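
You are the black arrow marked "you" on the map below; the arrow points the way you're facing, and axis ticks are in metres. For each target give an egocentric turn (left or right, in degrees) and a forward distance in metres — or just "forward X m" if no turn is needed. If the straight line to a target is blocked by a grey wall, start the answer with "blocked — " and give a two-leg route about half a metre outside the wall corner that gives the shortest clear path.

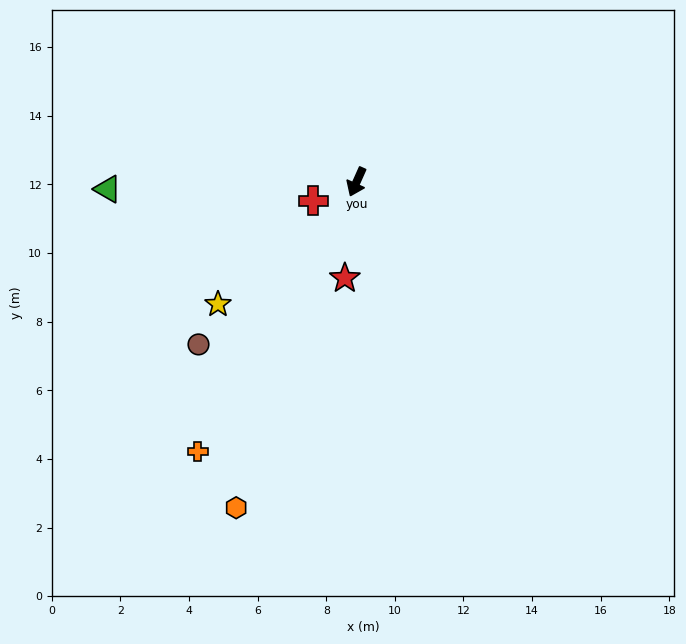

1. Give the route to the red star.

turn left 17°, forward 2.8 m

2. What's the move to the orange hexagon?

turn left 4°, forward 10.1 m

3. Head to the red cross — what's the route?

turn right 43°, forward 1.4 m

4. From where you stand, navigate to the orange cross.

turn right 6°, forward 9.1 m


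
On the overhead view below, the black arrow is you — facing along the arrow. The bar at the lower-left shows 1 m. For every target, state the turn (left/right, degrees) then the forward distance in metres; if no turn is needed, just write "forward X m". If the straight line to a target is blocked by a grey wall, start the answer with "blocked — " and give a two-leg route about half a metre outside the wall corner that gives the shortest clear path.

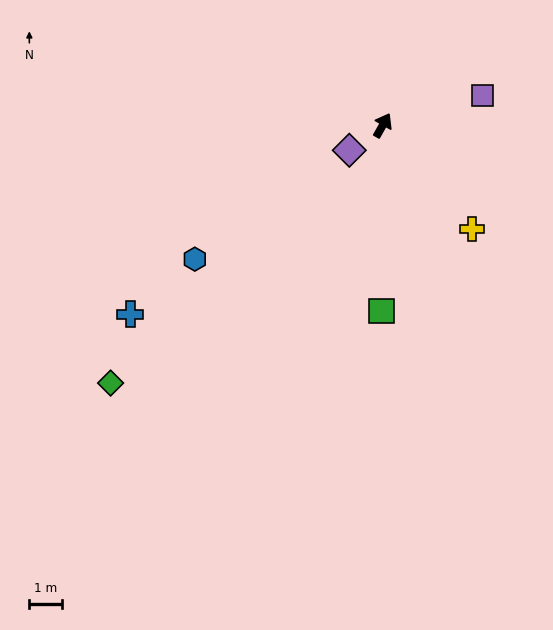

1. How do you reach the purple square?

turn right 44°, forward 3.2 m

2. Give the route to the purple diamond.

turn left 156°, forward 1.3 m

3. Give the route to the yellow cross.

turn right 110°, forward 4.2 m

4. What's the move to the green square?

turn right 151°, forward 5.6 m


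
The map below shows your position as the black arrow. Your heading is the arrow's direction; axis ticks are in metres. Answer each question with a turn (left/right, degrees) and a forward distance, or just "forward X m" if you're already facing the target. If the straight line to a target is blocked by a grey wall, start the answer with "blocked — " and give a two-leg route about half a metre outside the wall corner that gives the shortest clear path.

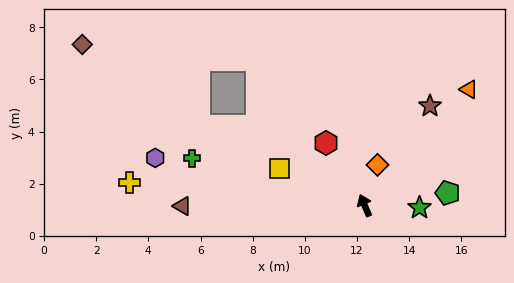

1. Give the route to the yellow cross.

turn left 62°, forward 9.0 m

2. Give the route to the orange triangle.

turn right 65°, forward 6.0 m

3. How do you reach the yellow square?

turn left 44°, forward 3.5 m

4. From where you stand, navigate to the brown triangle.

turn left 68°, forward 7.0 m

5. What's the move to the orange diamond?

turn right 40°, forward 1.6 m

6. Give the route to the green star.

turn right 115°, forward 2.1 m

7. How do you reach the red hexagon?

turn left 9°, forward 2.8 m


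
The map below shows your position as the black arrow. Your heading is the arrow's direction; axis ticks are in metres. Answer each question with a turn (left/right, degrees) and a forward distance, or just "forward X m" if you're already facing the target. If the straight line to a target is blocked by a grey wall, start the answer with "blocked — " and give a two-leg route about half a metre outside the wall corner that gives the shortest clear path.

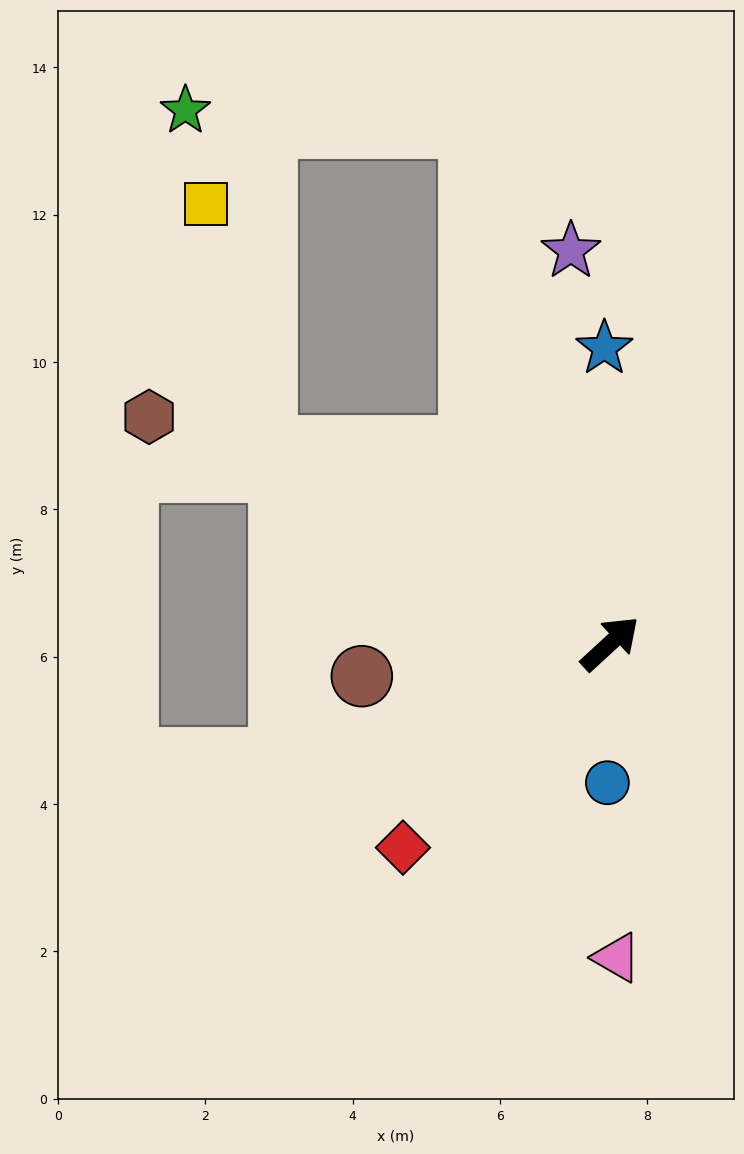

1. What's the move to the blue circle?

turn right 134°, forward 1.9 m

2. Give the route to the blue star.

turn left 49°, forward 4.0 m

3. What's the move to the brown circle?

turn left 145°, forward 3.4 m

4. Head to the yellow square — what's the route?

blocked — turn left 108°, forward 5.4 m, then turn right 47°, forward 3.4 m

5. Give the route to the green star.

blocked — turn left 63°, forward 7.3 m, then turn left 71°, forward 3.9 m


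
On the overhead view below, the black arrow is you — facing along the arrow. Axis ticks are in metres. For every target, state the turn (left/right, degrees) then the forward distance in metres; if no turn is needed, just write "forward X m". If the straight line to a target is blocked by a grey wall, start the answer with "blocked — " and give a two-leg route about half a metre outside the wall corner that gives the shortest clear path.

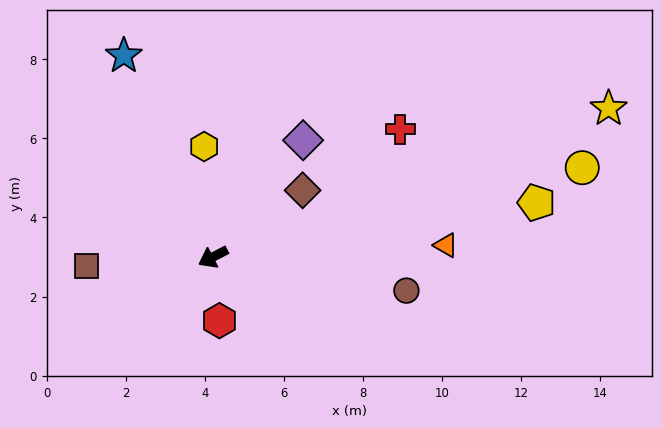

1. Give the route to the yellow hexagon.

turn right 113°, forward 2.8 m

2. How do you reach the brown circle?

turn left 143°, forward 5.0 m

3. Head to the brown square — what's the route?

turn right 23°, forward 3.2 m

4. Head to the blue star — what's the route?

turn right 94°, forward 5.6 m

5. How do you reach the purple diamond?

turn right 155°, forward 3.7 m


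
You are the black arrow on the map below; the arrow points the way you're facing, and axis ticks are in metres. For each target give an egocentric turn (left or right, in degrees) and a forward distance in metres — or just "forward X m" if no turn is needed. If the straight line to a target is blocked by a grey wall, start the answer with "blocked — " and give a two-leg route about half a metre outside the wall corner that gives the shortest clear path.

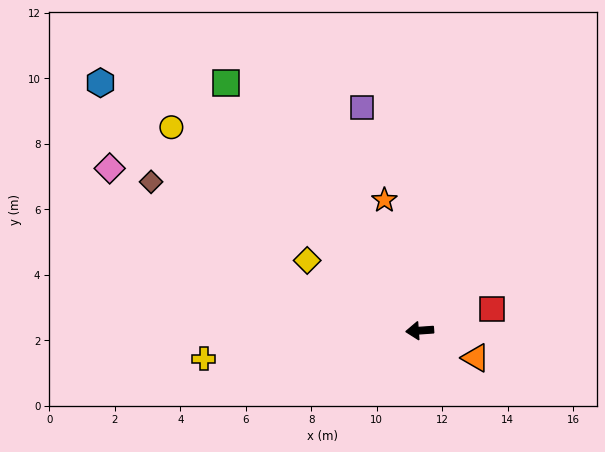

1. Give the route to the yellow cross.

turn left 3°, forward 6.7 m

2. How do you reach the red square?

turn right 167°, forward 2.3 m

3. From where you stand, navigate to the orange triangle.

turn left 150°, forward 1.9 m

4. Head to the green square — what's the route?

turn right 56°, forward 9.6 m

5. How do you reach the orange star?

turn right 79°, forward 4.1 m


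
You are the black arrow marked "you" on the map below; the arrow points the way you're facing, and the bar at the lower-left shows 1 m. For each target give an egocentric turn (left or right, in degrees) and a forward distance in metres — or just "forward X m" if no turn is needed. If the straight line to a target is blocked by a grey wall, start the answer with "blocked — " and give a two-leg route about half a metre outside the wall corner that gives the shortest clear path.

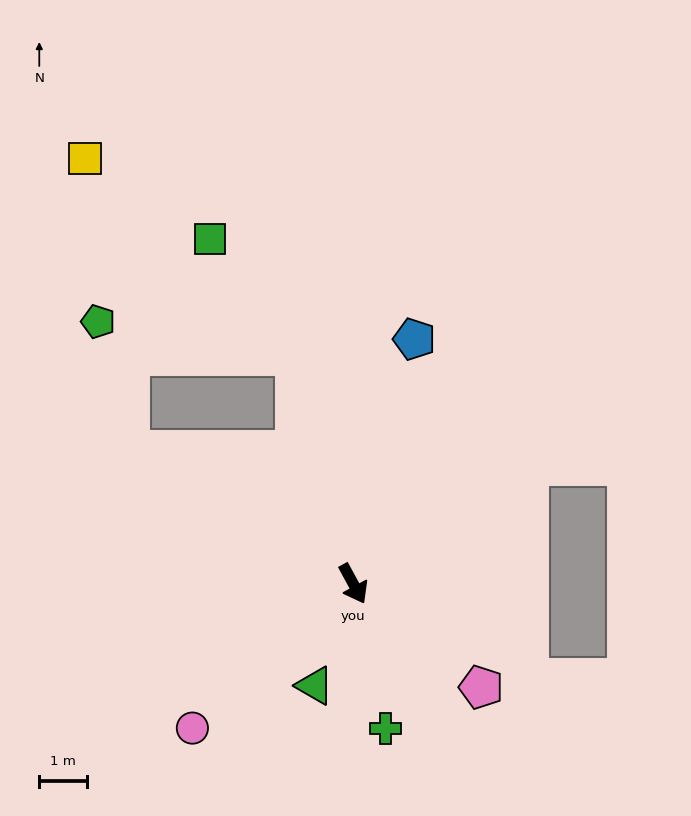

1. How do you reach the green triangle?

turn right 49°, forward 2.3 m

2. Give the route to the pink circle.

turn right 77°, forward 4.5 m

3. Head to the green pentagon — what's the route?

blocked — turn right 149°, forward 5.5 m, then turn right 46°, forward 2.8 m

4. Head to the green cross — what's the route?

turn right 16°, forward 3.1 m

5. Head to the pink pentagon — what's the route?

turn left 22°, forward 3.4 m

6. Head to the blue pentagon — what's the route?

turn left 137°, forward 5.3 m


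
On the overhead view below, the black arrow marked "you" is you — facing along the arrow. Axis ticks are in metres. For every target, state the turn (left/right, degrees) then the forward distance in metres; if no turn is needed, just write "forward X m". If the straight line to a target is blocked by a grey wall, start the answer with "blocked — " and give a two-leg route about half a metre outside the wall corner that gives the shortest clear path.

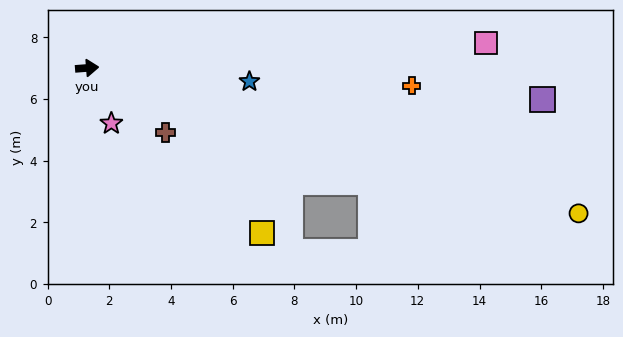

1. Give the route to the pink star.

turn right 71°, forward 2.0 m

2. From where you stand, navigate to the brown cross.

turn right 44°, forward 3.3 m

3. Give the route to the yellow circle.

turn right 21°, forward 16.6 m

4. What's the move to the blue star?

turn right 9°, forward 5.3 m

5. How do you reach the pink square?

forward 12.9 m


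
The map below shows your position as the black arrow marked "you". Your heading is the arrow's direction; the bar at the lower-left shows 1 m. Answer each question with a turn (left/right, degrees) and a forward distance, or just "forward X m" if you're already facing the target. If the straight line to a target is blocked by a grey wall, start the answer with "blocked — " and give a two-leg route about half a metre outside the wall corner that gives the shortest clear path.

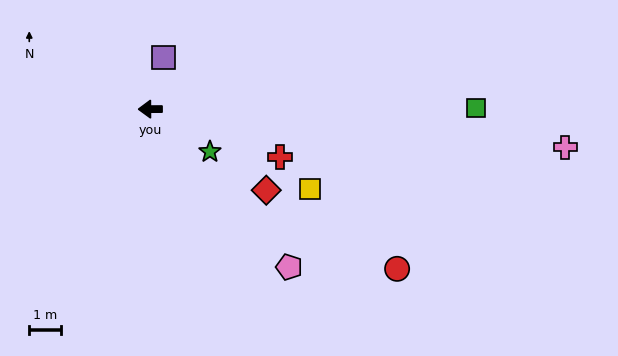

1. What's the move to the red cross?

turn left 159°, forward 4.3 m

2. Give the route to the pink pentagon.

turn left 131°, forward 6.6 m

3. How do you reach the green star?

turn left 144°, forward 2.3 m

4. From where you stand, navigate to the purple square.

turn right 104°, forward 1.7 m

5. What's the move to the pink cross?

turn left 174°, forward 13.0 m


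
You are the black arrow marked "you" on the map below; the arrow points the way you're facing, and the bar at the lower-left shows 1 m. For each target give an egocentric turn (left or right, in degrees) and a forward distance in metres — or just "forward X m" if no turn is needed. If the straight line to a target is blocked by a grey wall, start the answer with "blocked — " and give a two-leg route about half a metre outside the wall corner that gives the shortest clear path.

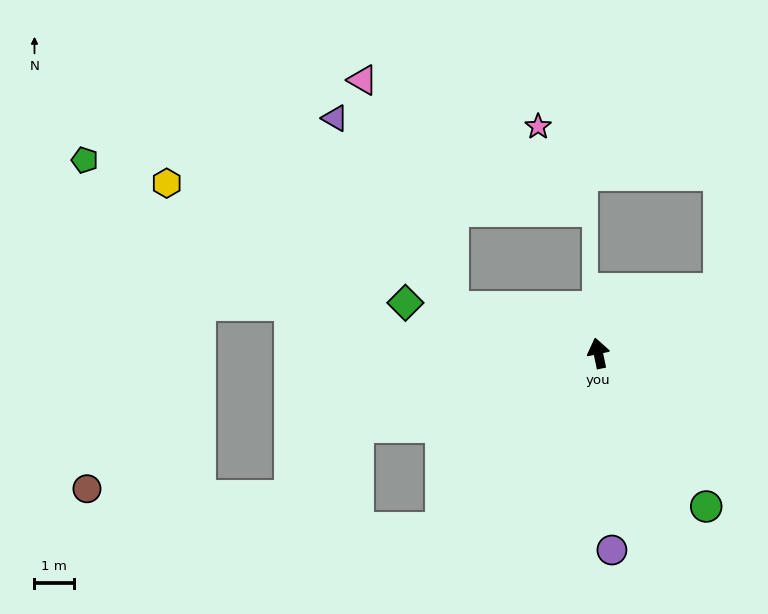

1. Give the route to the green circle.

turn right 157°, forward 4.7 m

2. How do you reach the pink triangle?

blocked — turn left 61°, forward 3.9 m, then turn right 51°, forward 6.2 m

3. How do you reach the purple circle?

turn left 172°, forward 5.0 m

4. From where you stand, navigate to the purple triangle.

blocked — turn left 61°, forward 3.9 m, then turn right 41°, forward 5.6 m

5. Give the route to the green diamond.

turn left 64°, forward 5.0 m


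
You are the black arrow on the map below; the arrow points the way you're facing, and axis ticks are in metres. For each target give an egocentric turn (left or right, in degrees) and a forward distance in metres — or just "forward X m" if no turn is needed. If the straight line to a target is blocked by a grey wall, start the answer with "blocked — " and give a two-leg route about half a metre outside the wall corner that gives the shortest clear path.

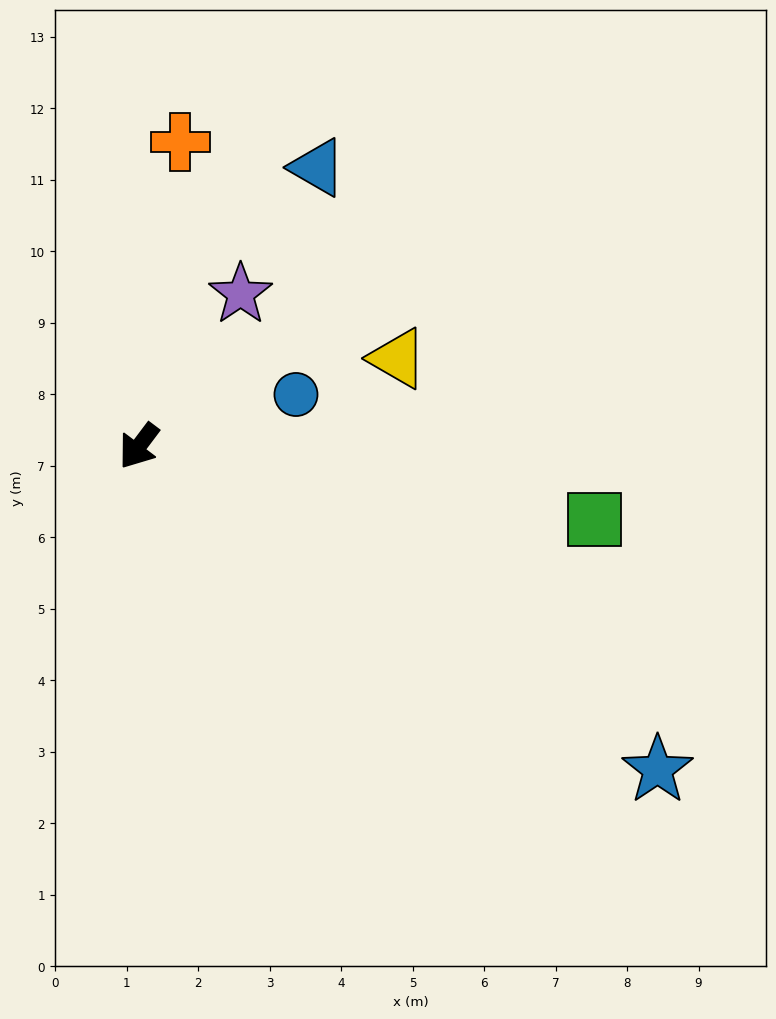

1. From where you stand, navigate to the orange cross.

turn right 151°, forward 4.3 m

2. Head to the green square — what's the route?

turn left 118°, forward 6.5 m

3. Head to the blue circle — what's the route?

turn left 145°, forward 2.3 m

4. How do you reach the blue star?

turn left 95°, forward 8.6 m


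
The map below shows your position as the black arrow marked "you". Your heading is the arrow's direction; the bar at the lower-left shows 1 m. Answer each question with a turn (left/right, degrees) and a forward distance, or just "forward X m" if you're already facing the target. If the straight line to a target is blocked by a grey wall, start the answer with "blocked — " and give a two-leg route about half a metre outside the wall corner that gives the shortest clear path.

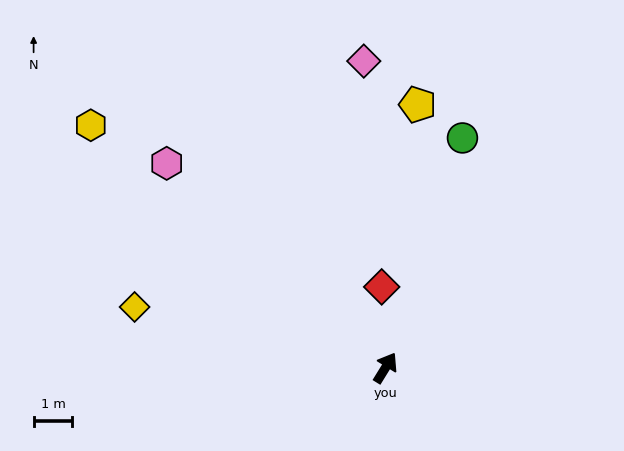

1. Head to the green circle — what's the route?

turn left 13°, forward 6.2 m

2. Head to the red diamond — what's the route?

turn left 34°, forward 2.1 m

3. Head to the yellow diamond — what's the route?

turn left 108°, forward 6.7 m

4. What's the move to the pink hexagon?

turn left 79°, forward 7.7 m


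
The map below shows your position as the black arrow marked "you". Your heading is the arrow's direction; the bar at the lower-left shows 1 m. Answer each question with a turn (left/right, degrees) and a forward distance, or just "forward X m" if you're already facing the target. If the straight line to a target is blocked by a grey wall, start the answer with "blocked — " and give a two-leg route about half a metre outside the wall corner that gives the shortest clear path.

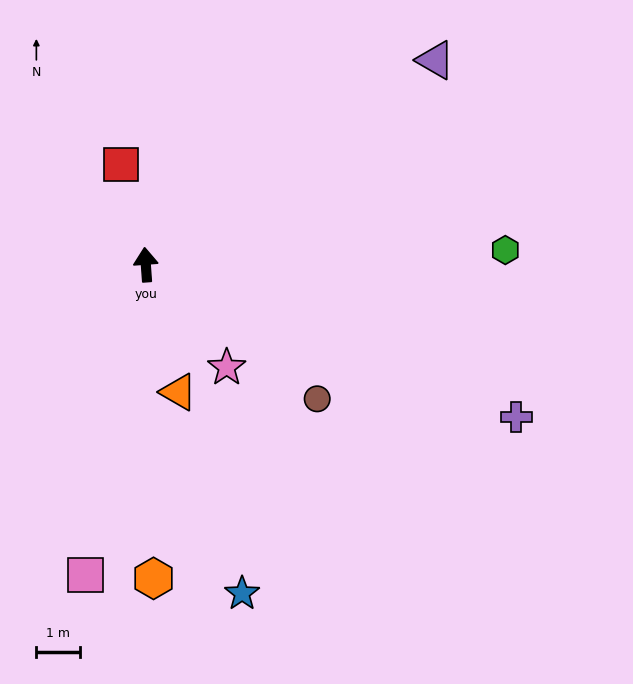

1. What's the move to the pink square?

turn left 165°, forward 7.2 m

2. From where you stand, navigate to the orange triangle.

turn right 170°, forward 3.0 m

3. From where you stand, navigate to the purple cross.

turn right 117°, forward 9.1 m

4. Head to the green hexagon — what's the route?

turn right 92°, forward 8.2 m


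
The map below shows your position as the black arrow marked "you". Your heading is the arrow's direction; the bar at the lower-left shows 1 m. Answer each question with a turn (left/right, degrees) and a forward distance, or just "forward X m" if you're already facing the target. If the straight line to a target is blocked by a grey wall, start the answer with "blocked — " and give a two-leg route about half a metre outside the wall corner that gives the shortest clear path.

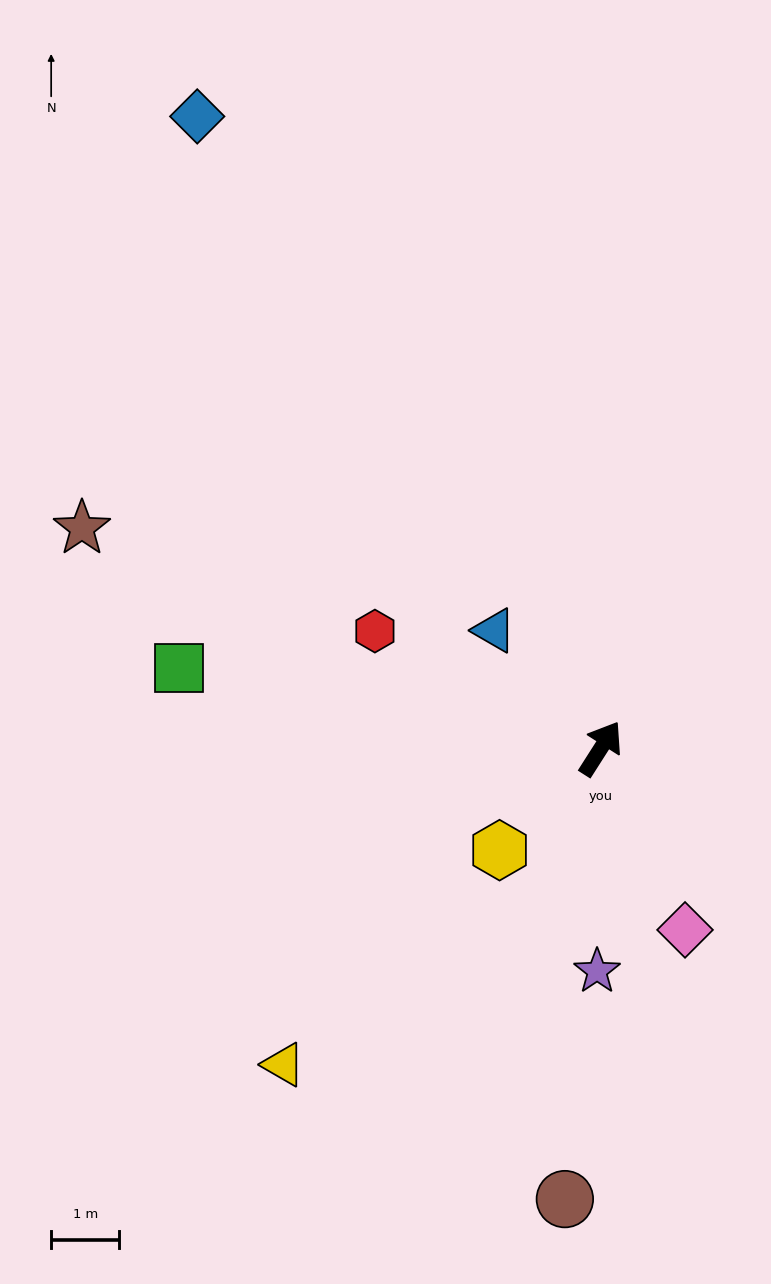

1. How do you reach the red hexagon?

turn left 95°, forward 3.7 m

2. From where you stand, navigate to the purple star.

turn right 148°, forward 3.3 m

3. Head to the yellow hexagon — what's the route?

turn left 168°, forward 2.1 m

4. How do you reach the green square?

turn left 112°, forward 6.3 m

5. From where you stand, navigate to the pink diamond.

turn right 123°, forward 2.9 m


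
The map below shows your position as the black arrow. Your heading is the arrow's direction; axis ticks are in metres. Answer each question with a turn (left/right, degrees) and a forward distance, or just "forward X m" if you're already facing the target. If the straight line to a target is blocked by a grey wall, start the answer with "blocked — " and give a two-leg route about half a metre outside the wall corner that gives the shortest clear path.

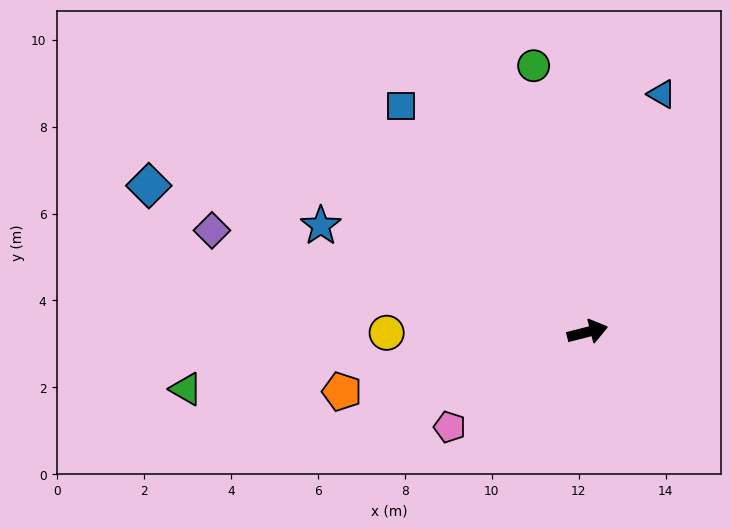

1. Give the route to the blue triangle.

turn left 58°, forward 5.7 m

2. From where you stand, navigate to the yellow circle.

turn left 166°, forward 4.6 m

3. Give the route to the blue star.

turn left 144°, forward 6.6 m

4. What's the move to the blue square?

turn left 115°, forward 6.7 m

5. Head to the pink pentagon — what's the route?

turn right 160°, forward 3.9 m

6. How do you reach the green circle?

turn left 87°, forward 6.2 m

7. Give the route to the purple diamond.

turn left 151°, forward 9.0 m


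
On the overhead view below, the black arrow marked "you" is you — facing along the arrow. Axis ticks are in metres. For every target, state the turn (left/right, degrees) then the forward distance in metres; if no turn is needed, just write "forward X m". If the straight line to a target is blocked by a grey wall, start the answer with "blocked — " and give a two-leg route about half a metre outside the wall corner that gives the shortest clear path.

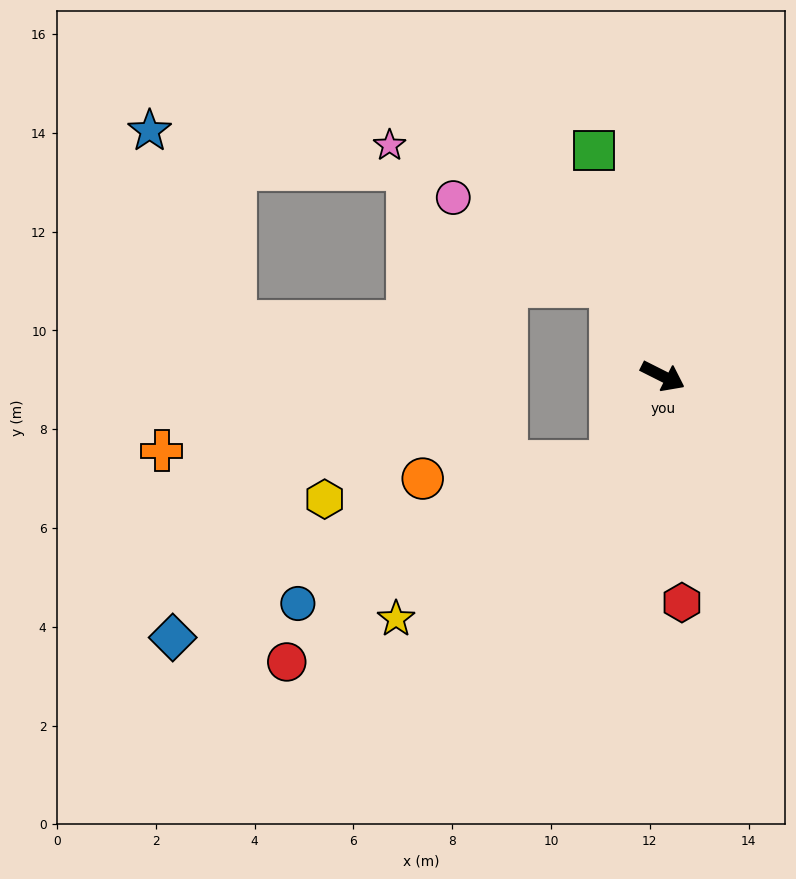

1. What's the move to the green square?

turn left 134°, forward 4.8 m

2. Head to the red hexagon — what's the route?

turn right 58°, forward 4.6 m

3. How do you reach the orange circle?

blocked — turn right 95°, forward 2.0 m, then turn right 53°, forward 3.8 m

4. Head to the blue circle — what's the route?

blocked — turn right 95°, forward 2.0 m, then turn right 34°, forward 7.0 m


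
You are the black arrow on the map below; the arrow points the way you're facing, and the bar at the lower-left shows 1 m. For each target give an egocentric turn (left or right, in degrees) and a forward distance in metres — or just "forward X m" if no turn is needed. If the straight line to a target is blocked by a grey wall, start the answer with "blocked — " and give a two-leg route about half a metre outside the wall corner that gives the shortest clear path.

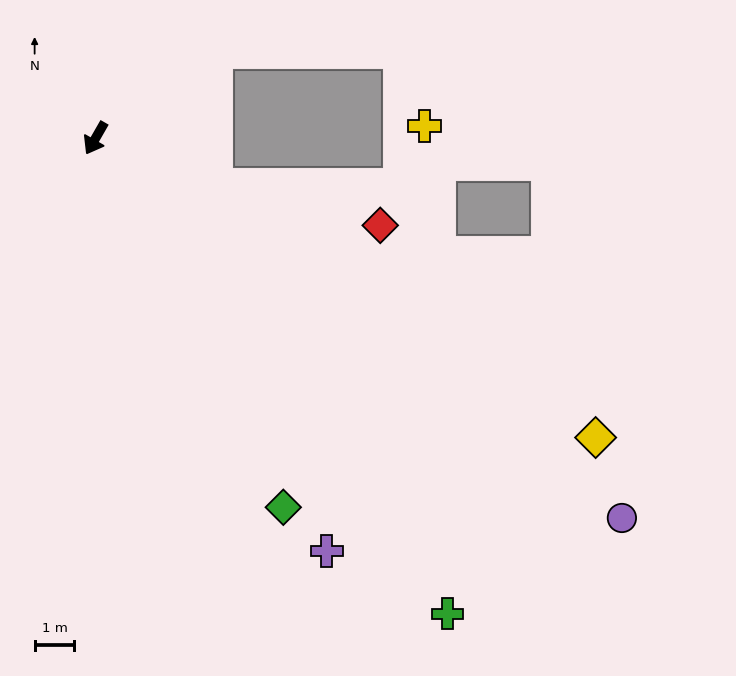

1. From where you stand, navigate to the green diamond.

turn left 57°, forward 10.4 m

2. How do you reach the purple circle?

turn left 84°, forward 16.3 m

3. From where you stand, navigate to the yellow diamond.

turn left 89°, forward 14.6 m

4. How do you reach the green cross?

turn left 66°, forward 14.9 m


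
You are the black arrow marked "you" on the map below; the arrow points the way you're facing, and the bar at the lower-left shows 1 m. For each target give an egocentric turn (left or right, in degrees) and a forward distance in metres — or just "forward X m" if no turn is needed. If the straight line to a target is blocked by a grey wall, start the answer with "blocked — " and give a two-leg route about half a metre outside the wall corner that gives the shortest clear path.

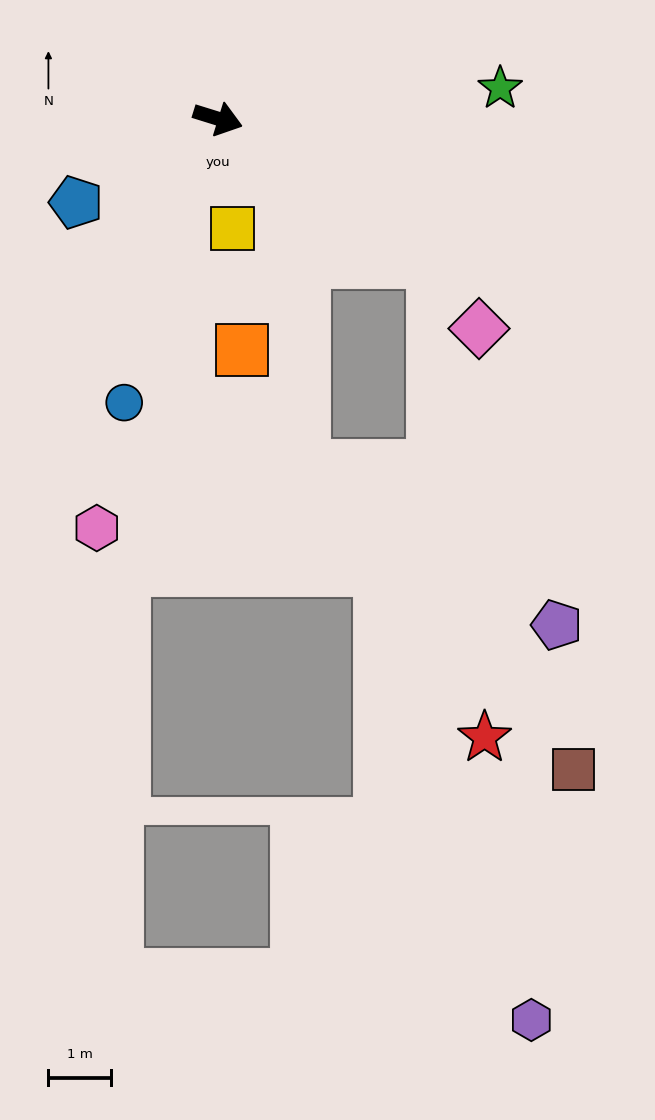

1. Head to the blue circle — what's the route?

turn right 91°, forward 4.8 m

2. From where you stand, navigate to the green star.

turn left 23°, forward 4.5 m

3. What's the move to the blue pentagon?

turn right 132°, forward 2.6 m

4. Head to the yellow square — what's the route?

turn right 65°, forward 1.8 m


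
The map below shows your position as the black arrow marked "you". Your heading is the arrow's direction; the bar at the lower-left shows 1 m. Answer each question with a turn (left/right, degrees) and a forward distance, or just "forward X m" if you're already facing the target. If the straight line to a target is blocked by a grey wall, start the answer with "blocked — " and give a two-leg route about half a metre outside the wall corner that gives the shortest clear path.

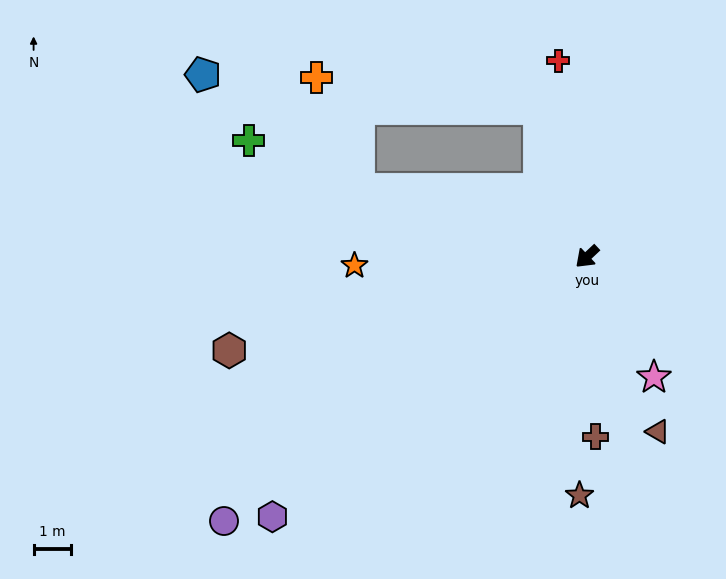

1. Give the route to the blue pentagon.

blocked — turn right 60°, forward 6.3 m, then turn right 20°, forward 5.1 m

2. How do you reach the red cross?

turn right 125°, forward 5.3 m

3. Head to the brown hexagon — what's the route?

turn right 29°, forward 9.8 m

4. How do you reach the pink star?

turn left 76°, forward 3.7 m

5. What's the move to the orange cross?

blocked — turn right 60°, forward 6.3 m, then turn right 53°, forward 3.2 m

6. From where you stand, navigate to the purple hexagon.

turn right 4°, forward 10.9 m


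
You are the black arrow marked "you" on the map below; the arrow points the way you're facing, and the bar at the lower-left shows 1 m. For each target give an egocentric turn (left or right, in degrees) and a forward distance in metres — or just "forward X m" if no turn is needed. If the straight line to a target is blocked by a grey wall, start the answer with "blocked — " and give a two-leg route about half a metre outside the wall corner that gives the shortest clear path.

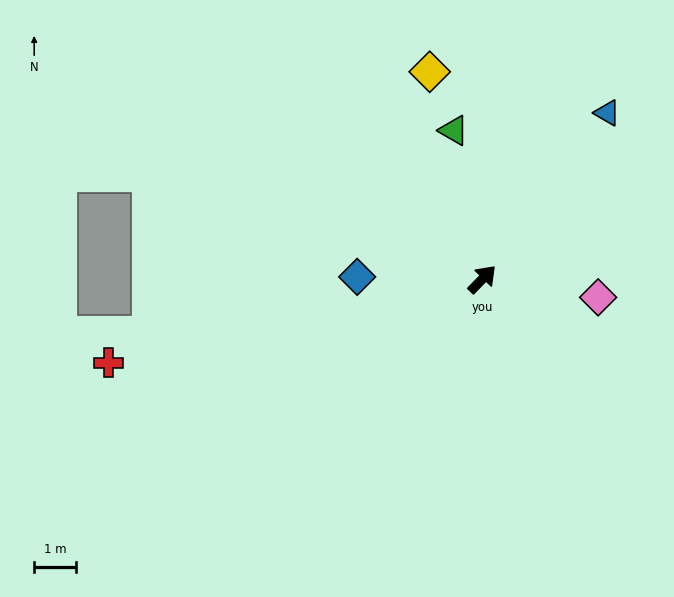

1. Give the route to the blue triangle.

turn left 7°, forward 5.0 m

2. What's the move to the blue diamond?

turn left 133°, forward 3.0 m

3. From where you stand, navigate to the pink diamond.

turn right 55°, forward 2.8 m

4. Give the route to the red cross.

turn left 147°, forward 9.3 m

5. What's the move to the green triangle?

turn left 55°, forward 3.7 m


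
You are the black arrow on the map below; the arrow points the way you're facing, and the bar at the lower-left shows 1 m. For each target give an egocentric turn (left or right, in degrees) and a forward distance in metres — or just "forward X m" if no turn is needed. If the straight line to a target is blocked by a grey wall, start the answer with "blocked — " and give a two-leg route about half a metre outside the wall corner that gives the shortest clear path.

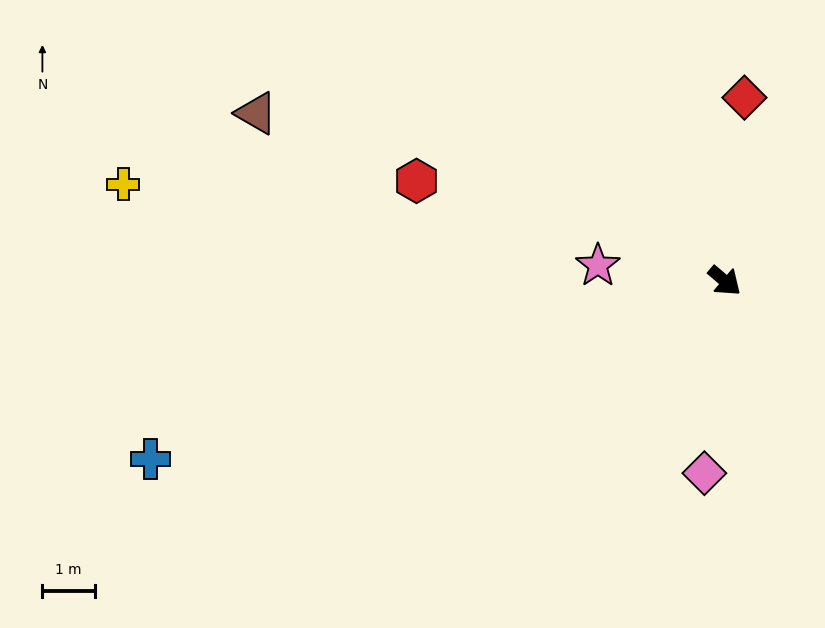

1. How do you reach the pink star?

turn right 147°, forward 2.4 m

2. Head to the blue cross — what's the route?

turn right 122°, forward 11.5 m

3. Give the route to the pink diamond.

turn right 56°, forward 3.7 m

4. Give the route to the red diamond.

turn left 124°, forward 3.5 m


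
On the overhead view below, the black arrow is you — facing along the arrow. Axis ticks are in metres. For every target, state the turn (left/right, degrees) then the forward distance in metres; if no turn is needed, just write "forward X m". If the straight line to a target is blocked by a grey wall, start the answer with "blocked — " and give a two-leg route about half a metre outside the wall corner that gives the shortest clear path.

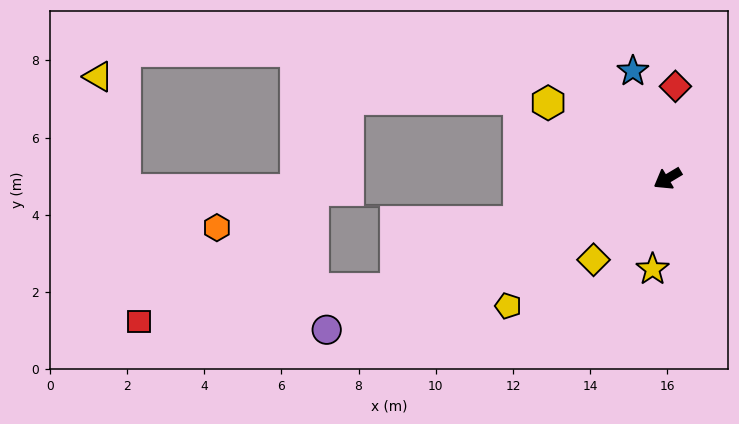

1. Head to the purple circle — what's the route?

turn right 7°, forward 9.7 m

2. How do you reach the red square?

blocked — turn right 9°, forward 7.6 m, then turn right 15°, forward 6.7 m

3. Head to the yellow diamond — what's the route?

turn left 17°, forward 2.8 m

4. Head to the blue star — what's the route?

turn right 103°, forward 2.9 m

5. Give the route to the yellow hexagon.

turn right 63°, forward 3.7 m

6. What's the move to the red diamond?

turn right 126°, forward 2.4 m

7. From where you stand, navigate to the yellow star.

turn left 50°, forward 2.4 m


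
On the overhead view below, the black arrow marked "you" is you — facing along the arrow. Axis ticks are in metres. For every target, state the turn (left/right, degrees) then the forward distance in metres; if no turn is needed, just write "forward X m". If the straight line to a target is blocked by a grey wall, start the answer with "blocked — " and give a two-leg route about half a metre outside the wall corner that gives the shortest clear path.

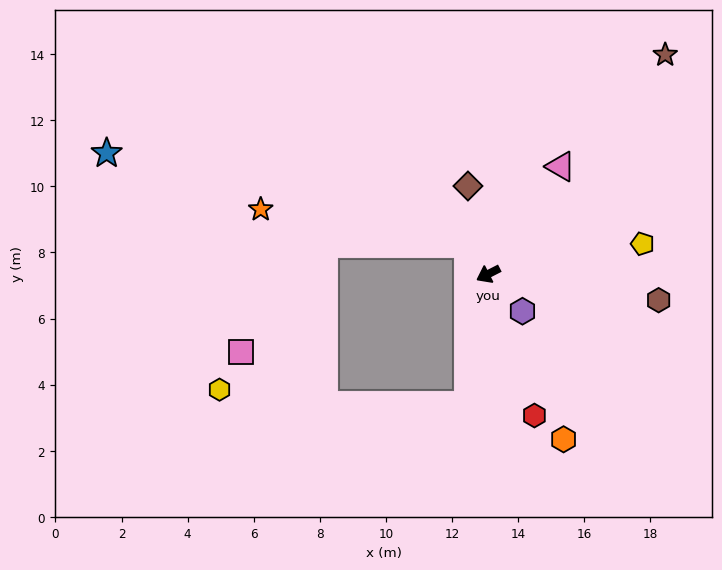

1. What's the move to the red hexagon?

turn left 81°, forward 4.5 m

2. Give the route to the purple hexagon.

turn left 106°, forward 1.5 m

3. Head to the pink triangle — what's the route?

turn right 151°, forward 3.9 m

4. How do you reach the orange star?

blocked — turn right 83°, forward 1.1 m, then turn left 46°, forward 6.4 m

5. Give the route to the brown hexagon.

turn left 144°, forward 5.2 m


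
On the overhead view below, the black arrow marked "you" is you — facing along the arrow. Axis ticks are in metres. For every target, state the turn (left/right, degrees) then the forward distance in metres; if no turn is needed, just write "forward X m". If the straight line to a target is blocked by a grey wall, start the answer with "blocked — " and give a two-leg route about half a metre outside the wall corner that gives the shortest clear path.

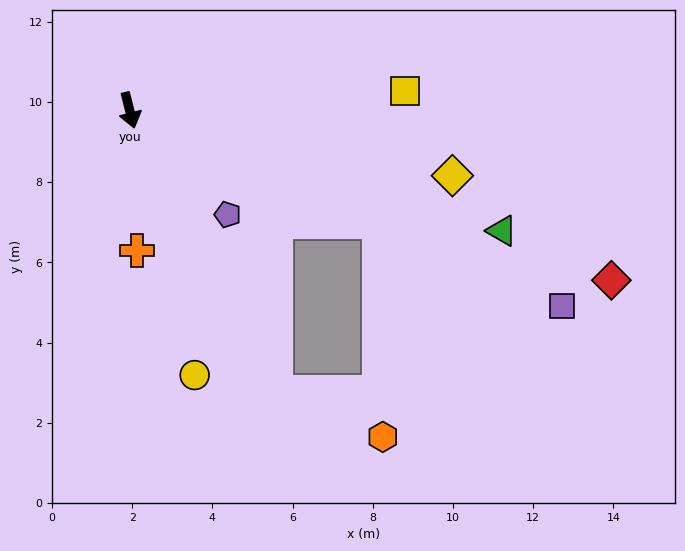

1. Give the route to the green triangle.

turn left 58°, forward 9.8 m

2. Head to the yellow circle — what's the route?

forward 6.8 m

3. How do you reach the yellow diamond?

turn left 64°, forward 8.2 m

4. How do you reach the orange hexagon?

blocked — turn left 13°, forward 7.9 m, then turn left 40°, forward 2.9 m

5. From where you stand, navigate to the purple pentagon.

turn left 29°, forward 3.6 m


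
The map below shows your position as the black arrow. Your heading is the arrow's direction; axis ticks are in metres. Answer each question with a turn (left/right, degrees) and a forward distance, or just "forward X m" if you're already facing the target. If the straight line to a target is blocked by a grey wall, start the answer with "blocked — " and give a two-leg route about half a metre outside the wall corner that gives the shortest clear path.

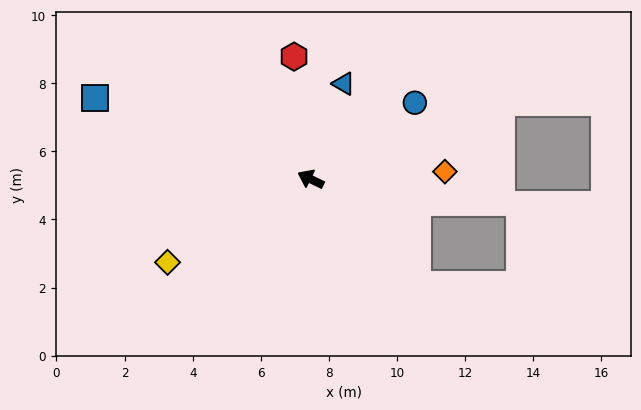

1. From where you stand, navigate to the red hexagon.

turn right 56°, forward 3.6 m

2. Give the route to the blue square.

turn left 5°, forward 6.8 m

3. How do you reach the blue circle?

turn right 118°, forward 3.8 m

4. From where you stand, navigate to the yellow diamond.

turn left 56°, forward 4.9 m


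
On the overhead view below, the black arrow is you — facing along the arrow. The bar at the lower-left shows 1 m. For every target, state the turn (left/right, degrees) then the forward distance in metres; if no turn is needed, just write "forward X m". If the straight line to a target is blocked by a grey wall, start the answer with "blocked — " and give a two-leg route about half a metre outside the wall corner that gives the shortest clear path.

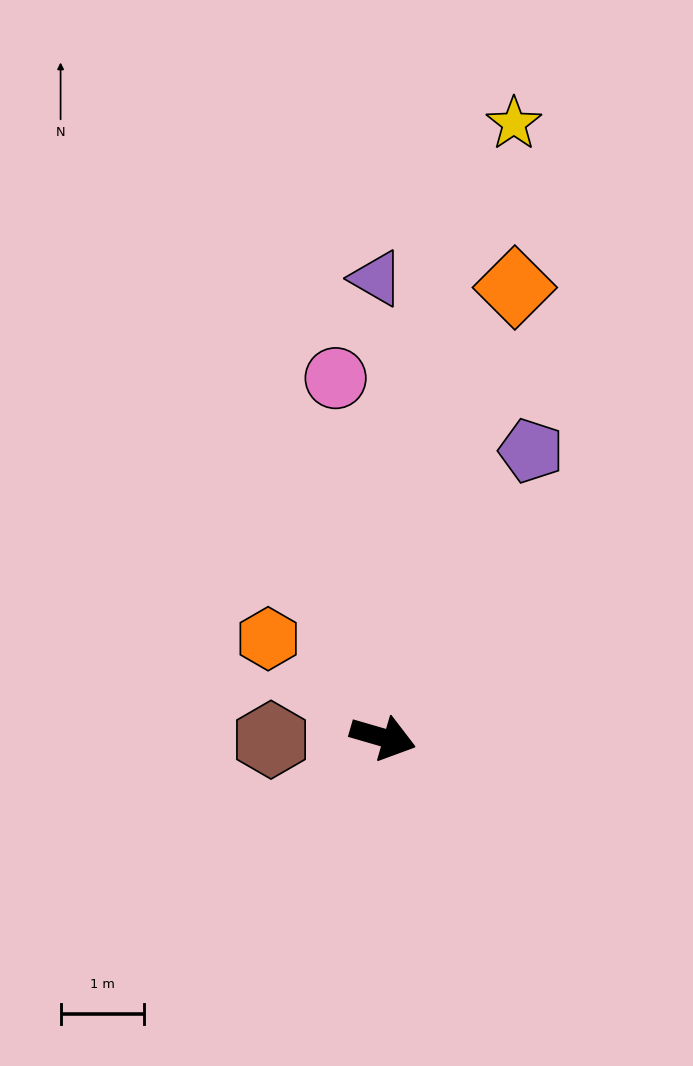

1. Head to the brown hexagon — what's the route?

turn right 163°, forward 1.3 m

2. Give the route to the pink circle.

turn left 114°, forward 4.3 m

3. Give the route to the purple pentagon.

turn left 79°, forward 3.8 m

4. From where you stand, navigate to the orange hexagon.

turn left 155°, forward 1.8 m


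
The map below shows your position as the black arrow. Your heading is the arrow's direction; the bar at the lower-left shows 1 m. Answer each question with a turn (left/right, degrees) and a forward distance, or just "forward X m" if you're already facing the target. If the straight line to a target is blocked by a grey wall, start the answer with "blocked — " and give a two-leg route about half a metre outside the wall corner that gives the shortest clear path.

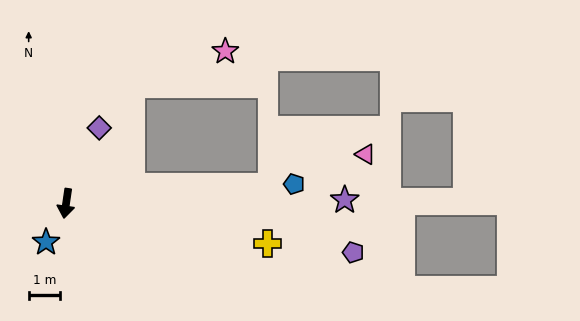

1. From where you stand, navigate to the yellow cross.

turn left 87°, forward 6.5 m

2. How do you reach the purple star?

turn left 99°, forward 8.8 m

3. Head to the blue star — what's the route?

turn right 19°, forward 1.4 m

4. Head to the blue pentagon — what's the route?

turn left 103°, forward 7.2 m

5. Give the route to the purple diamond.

turn left 165°, forward 2.6 m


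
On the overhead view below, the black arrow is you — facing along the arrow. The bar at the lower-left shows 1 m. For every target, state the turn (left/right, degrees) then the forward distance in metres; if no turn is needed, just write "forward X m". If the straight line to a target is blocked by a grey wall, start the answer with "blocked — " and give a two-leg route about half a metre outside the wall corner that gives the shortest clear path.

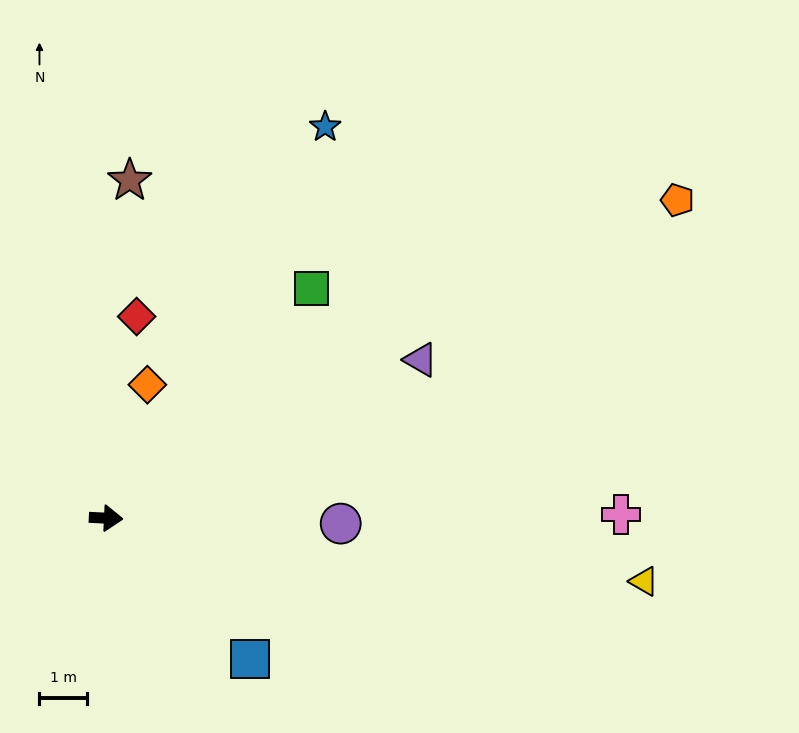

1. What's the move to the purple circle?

forward 5.0 m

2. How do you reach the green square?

turn left 51°, forward 6.5 m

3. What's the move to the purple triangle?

turn left 29°, forward 7.5 m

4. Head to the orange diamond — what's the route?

turn left 76°, forward 3.0 m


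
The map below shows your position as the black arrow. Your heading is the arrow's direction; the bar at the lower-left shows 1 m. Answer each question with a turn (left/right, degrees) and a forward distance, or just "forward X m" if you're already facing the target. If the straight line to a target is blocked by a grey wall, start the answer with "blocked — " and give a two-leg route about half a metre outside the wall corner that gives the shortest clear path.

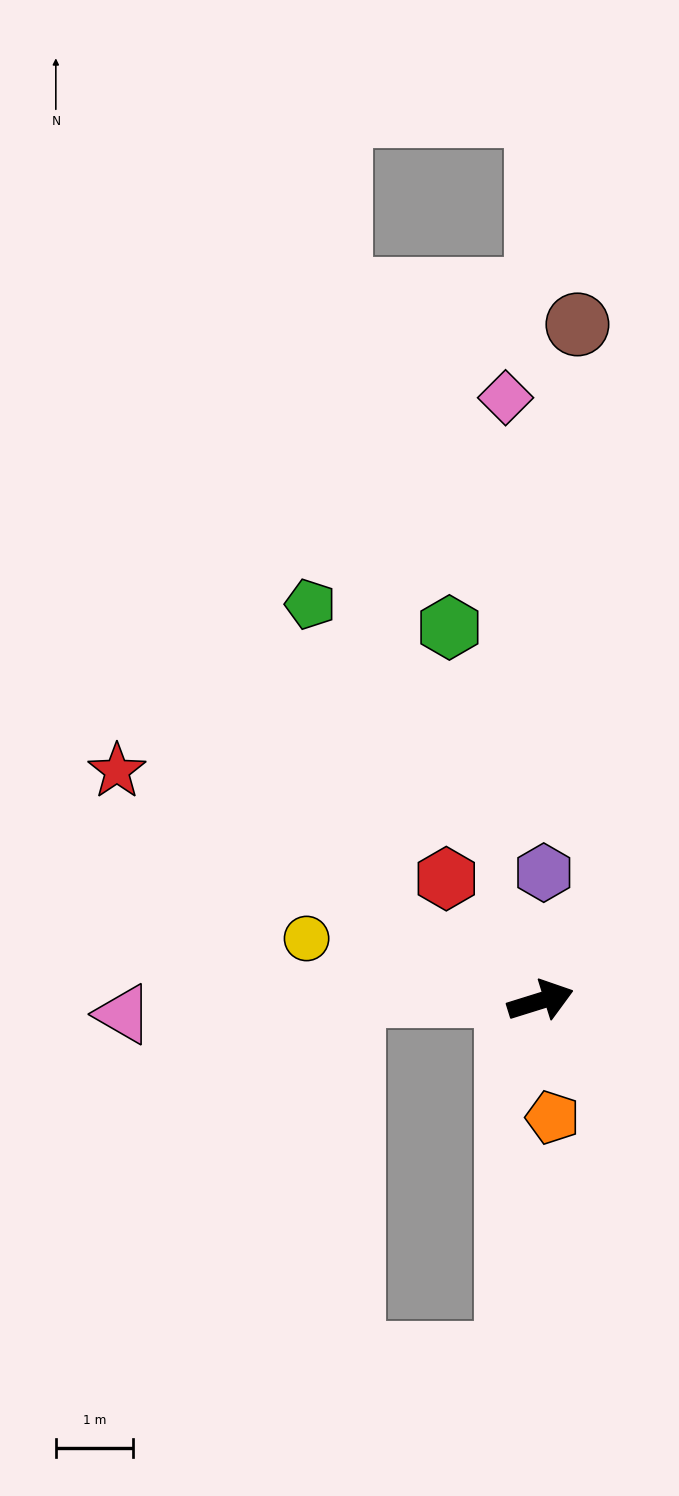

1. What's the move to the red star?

turn left 134°, forward 6.3 m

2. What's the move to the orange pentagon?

turn right 101°, forward 1.5 m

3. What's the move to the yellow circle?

turn left 148°, forward 3.2 m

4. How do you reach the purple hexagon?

turn left 71°, forward 1.7 m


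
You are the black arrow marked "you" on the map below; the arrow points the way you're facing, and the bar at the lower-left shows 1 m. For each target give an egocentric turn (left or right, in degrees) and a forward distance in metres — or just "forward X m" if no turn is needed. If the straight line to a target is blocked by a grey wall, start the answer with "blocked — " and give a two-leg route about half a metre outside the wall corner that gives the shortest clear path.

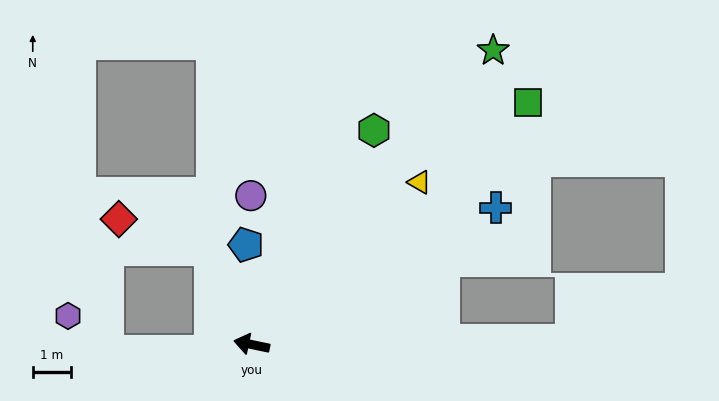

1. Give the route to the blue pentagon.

turn right 75°, forward 2.6 m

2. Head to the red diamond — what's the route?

blocked — turn right 55°, forward 2.7 m, then turn left 48°, forward 2.5 m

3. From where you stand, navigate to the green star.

turn right 118°, forward 9.9 m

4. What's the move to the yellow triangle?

turn right 124°, forward 6.1 m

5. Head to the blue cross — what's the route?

turn right 139°, forward 7.3 m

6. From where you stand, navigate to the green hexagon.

turn right 108°, forward 6.4 m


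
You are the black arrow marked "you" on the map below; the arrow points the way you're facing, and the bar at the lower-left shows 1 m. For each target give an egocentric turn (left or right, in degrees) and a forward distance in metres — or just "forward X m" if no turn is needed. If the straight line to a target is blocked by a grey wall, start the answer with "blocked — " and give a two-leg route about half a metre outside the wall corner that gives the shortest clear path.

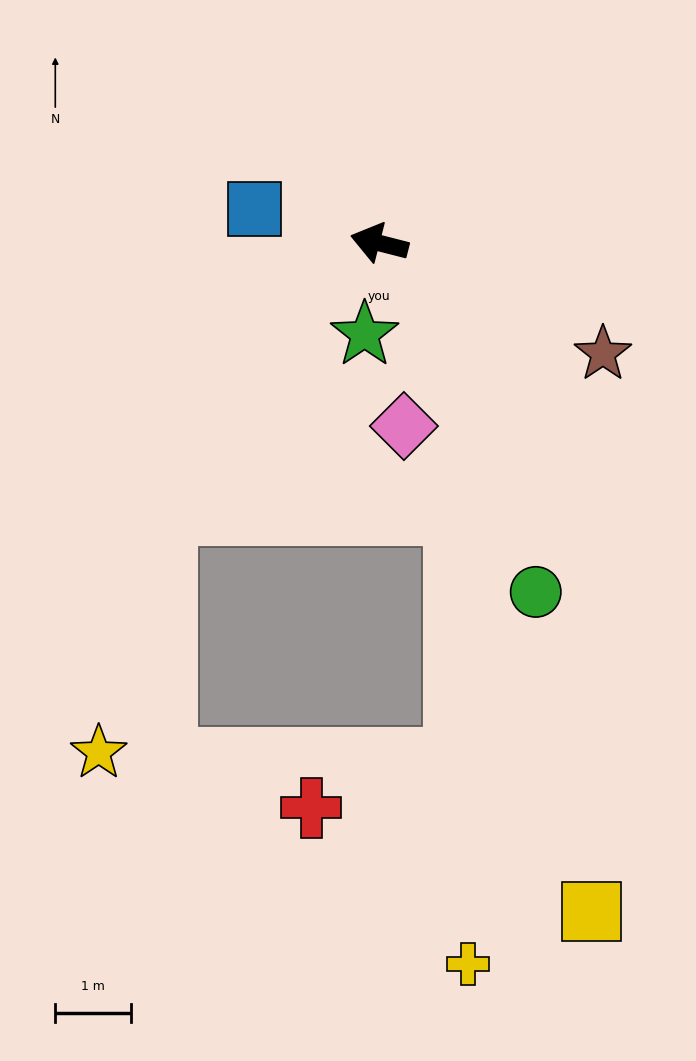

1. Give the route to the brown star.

turn left 168°, forward 3.3 m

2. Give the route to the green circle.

turn left 128°, forward 5.1 m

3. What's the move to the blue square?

forward 1.7 m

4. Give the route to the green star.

turn left 95°, forward 1.2 m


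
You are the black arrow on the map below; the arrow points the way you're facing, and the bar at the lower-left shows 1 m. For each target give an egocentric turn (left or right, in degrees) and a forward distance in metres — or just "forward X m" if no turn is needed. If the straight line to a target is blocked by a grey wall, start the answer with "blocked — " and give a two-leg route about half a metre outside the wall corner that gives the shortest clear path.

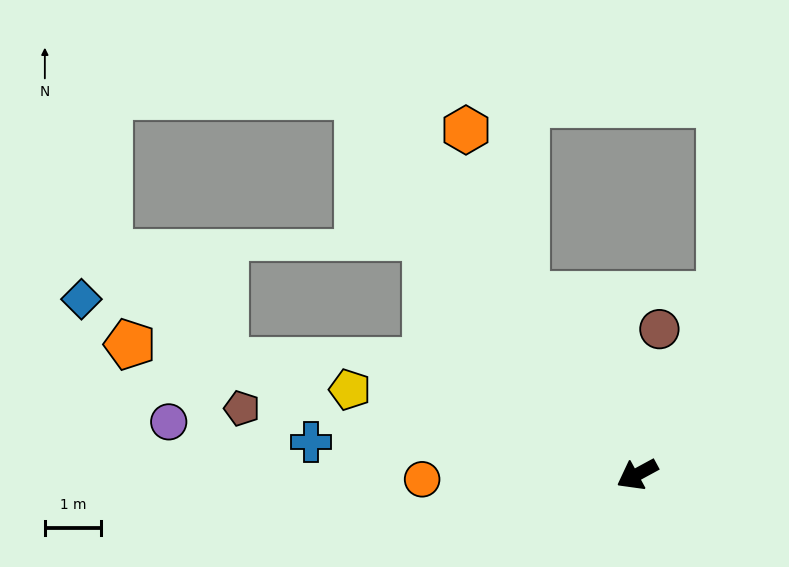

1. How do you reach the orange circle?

turn right 27°, forward 3.8 m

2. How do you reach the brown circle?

turn right 127°, forward 2.6 m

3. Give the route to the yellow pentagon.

turn right 45°, forward 5.3 m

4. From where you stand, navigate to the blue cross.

turn right 34°, forward 5.8 m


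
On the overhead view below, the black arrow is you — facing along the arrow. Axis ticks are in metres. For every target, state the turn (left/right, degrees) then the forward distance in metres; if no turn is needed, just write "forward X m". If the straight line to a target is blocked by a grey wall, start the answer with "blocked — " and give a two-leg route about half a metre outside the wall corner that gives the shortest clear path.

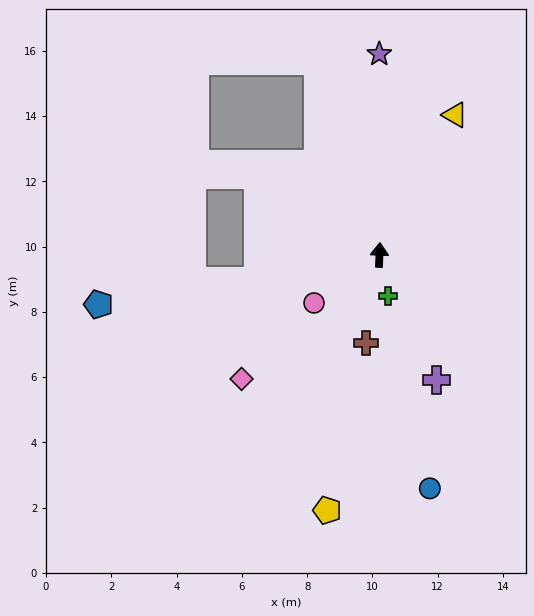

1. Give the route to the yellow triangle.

turn right 26°, forward 4.9 m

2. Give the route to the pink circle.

turn left 129°, forward 2.5 m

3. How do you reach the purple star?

turn left 2°, forward 6.2 m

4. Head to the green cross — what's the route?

turn right 166°, forward 1.3 m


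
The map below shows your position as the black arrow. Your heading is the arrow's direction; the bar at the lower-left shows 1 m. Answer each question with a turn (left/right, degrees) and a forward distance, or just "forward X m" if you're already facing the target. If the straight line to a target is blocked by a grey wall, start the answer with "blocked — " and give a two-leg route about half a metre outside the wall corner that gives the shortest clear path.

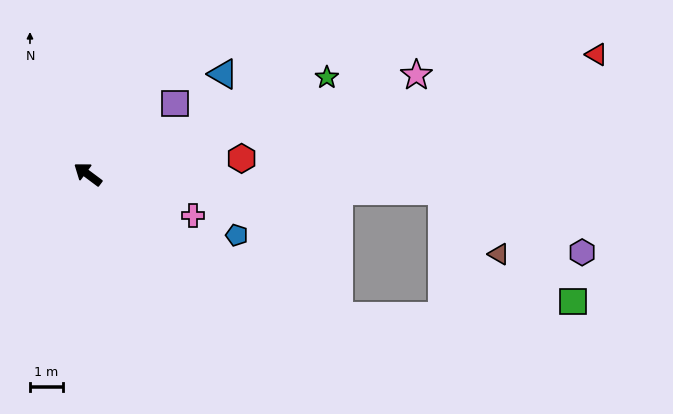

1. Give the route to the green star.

turn right 121°, forward 7.8 m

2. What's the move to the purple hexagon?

blocked — turn right 146°, forward 10.7 m, then turn right 21°, forward 4.6 m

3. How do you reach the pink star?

turn right 127°, forward 10.4 m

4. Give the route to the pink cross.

turn right 165°, forward 3.4 m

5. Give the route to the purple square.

turn right 104°, forward 3.4 m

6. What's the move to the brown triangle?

blocked — turn right 146°, forward 10.7 m, then turn right 45°, forward 2.6 m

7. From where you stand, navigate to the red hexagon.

turn right 137°, forward 4.7 m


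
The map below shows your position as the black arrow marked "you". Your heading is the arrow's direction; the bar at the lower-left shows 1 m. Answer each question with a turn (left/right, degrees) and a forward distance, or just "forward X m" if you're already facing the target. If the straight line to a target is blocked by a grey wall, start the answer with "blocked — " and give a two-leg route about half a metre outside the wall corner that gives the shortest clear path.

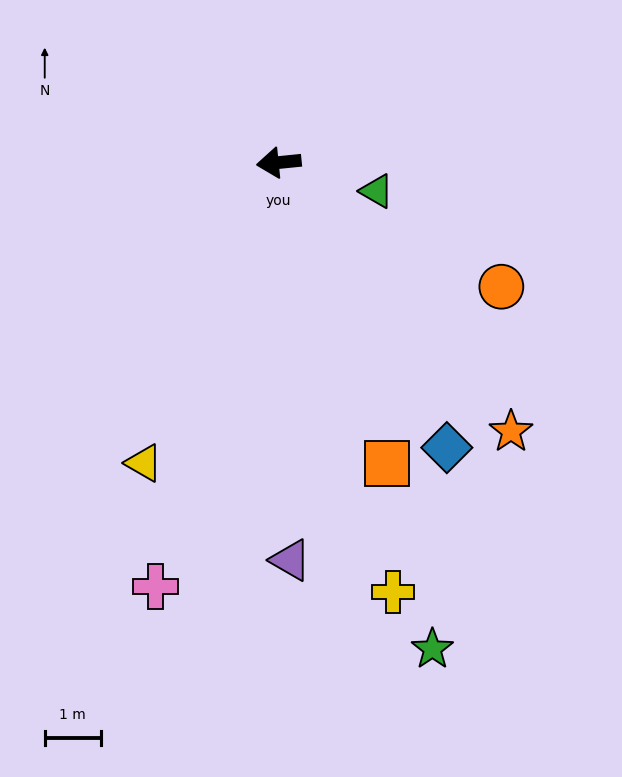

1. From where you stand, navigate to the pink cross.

turn left 68°, forward 7.9 m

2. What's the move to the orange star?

turn left 125°, forward 6.3 m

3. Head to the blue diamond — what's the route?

turn left 115°, forward 5.9 m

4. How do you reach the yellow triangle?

turn left 60°, forward 5.9 m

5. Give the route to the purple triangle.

turn left 86°, forward 7.1 m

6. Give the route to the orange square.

turn left 104°, forward 5.7 m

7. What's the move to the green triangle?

turn left 158°, forward 1.8 m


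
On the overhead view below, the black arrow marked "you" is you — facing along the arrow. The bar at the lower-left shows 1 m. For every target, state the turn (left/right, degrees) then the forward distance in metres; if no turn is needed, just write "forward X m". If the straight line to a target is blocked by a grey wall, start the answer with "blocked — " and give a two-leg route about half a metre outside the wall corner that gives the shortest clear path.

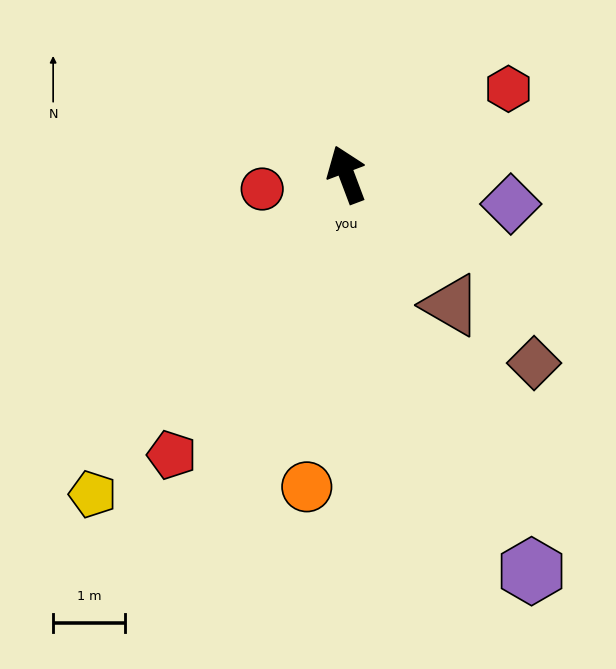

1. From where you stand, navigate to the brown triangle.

turn right 162°, forward 2.3 m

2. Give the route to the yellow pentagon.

turn left 121°, forward 5.7 m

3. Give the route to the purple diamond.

turn right 121°, forward 2.3 m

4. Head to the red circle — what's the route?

turn left 79°, forward 1.2 m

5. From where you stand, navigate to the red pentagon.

turn left 127°, forward 4.6 m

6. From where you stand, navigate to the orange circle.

turn left 152°, forward 4.4 m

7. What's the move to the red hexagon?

turn right 83°, forward 2.6 m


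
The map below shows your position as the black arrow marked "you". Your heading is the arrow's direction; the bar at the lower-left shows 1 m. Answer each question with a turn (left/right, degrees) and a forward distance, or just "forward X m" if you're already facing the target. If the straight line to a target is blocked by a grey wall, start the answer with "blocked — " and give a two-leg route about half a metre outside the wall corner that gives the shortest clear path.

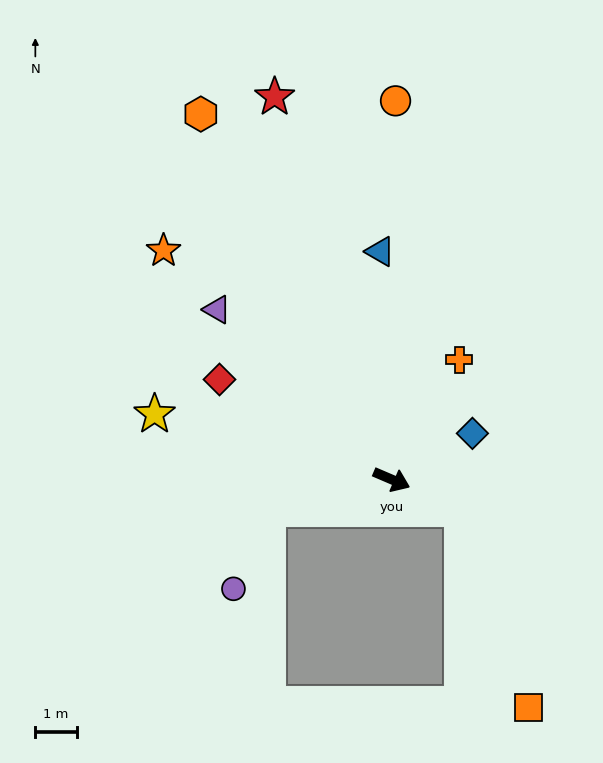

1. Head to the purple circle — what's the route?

blocked — turn right 143°, forward 3.1 m, then turn left 53°, forward 2.1 m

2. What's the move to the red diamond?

turn left 173°, forward 4.8 m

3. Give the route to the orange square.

blocked — forward 1.8 m, then turn right 48°, forward 5.0 m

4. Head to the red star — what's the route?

turn left 130°, forward 9.6 m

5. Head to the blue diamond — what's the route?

turn left 53°, forward 2.2 m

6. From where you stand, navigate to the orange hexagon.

turn left 141°, forward 9.9 m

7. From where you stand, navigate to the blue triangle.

turn left 116°, forward 5.5 m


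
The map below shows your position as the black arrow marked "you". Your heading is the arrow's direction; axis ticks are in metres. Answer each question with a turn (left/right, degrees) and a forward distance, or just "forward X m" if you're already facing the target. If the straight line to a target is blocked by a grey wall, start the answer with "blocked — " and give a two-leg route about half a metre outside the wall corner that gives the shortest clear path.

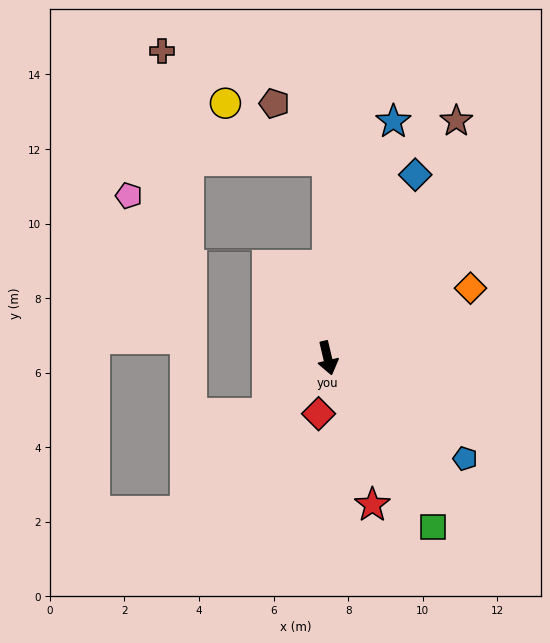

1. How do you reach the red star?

turn left 4°, forward 4.1 m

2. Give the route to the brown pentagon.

blocked — turn left 167°, forward 5.3 m, then turn left 43°, forward 2.1 m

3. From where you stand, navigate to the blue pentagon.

turn left 41°, forward 4.6 m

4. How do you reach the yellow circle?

blocked — turn left 167°, forward 5.3 m, then turn left 61°, forward 3.1 m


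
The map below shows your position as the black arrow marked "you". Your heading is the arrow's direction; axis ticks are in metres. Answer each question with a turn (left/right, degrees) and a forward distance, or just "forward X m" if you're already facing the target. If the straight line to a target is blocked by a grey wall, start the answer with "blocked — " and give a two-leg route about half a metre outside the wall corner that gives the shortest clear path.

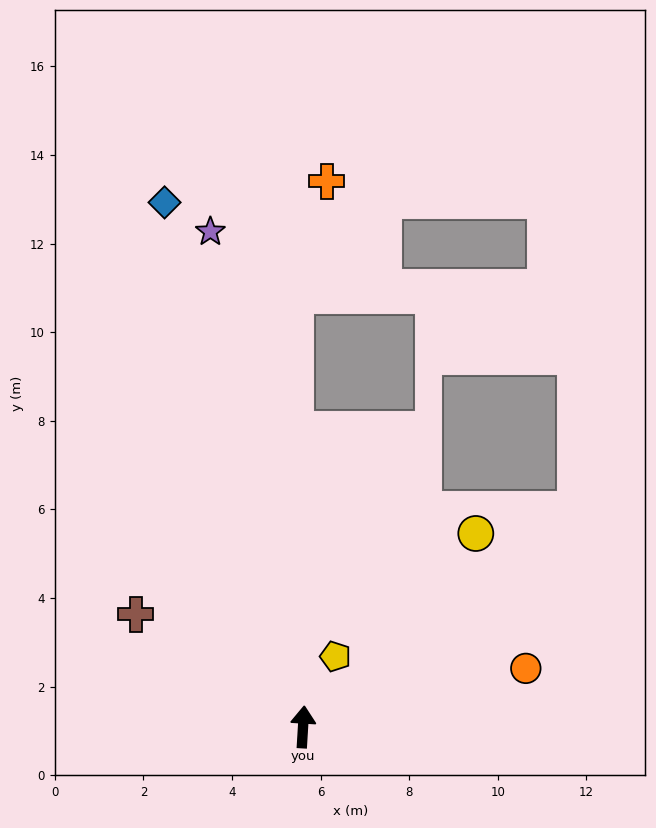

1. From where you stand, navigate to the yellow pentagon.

turn right 21°, forward 1.7 m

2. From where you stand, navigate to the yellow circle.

turn right 38°, forward 5.9 m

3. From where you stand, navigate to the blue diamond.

turn left 18°, forward 12.2 m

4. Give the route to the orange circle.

turn right 72°, forward 5.2 m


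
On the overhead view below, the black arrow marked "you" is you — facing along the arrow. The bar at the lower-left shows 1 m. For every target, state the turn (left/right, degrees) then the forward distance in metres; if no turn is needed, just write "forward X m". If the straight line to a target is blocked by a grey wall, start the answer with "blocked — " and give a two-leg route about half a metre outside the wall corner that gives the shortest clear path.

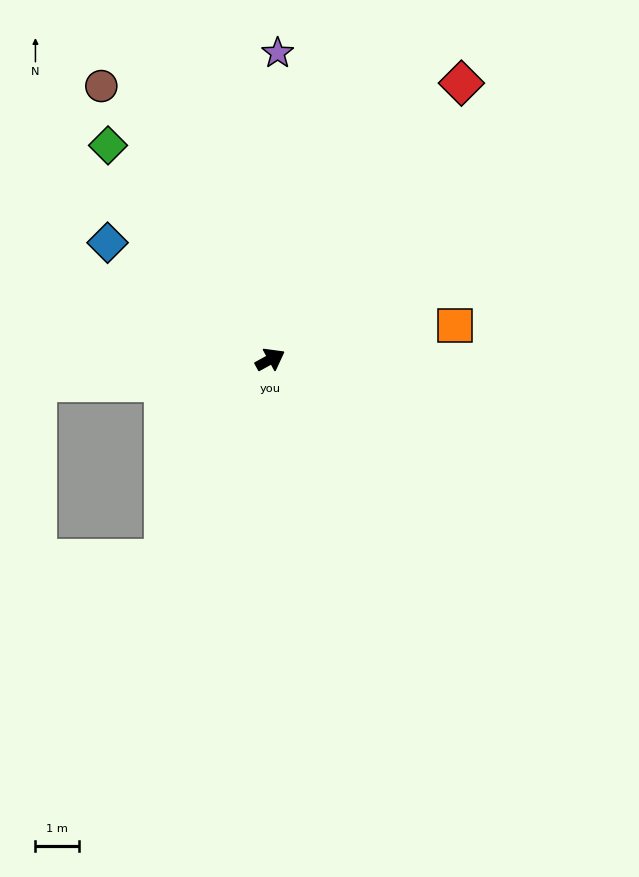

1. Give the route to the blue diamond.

turn left 116°, forward 4.6 m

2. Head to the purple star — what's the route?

turn left 60°, forward 7.0 m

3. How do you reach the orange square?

turn right 18°, forward 4.3 m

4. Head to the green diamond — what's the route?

turn left 98°, forward 6.1 m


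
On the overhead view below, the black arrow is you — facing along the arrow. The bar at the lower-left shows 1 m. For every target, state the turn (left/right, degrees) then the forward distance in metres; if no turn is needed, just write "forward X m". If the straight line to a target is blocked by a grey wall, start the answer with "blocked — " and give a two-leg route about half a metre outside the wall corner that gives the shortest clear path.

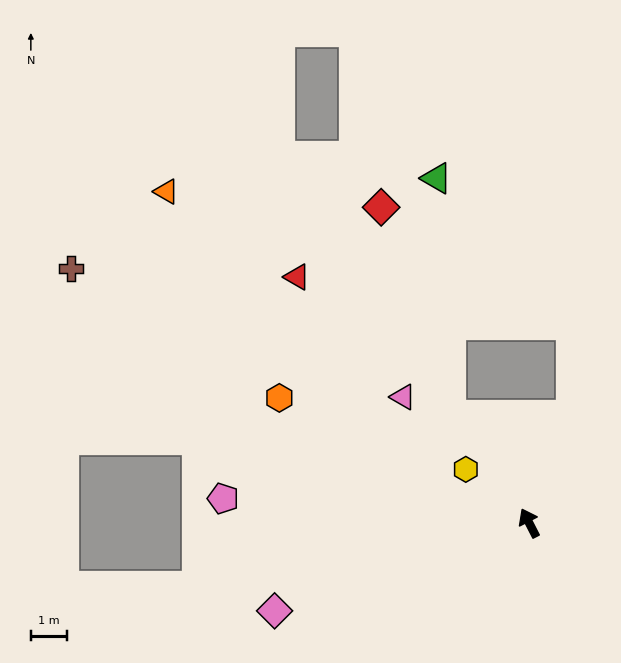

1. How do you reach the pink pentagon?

turn left 58°, forward 8.4 m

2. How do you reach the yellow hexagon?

turn left 23°, forward 2.3 m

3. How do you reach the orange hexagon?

turn left 36°, forward 7.7 m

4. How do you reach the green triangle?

blocked — turn left 9°, forward 3.6 m, then turn right 33°, forward 6.5 m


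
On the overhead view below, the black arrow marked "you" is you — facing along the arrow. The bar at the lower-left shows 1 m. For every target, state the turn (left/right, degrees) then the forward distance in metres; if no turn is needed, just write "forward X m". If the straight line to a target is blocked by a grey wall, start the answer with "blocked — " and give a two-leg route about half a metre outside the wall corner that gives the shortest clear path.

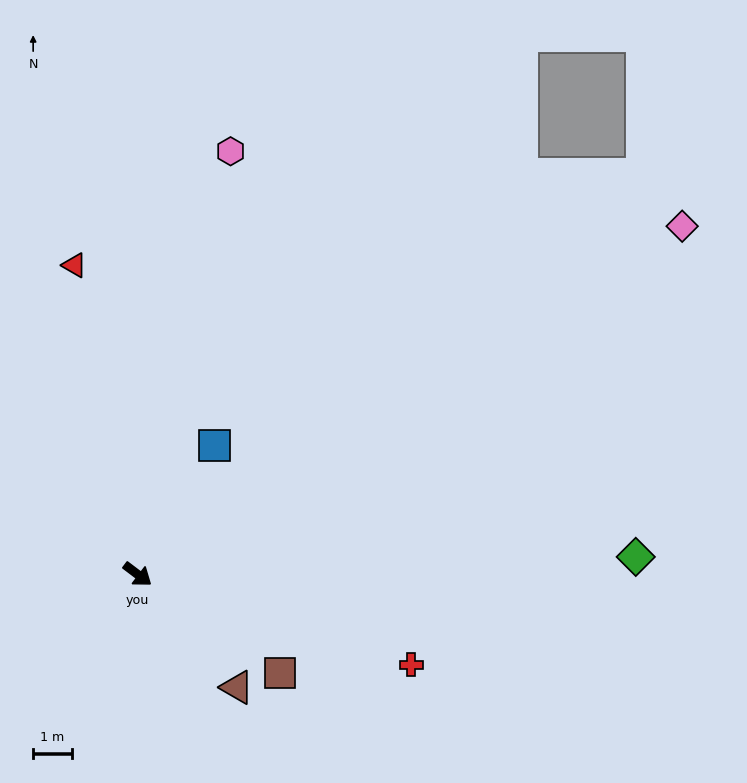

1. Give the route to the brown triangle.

turn right 12°, forward 3.9 m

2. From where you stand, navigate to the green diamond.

turn left 39°, forward 13.0 m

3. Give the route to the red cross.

turn left 19°, forward 7.5 m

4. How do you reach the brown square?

turn left 2°, forward 4.5 m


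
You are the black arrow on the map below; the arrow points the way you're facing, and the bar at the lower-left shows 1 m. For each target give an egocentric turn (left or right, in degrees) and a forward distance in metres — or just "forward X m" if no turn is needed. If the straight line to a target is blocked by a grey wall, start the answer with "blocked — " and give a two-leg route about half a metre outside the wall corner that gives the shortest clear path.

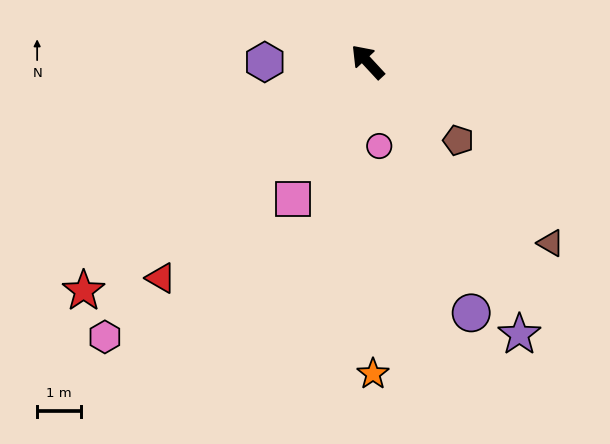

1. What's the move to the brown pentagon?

turn right 174°, forward 2.7 m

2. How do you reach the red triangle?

turn left 94°, forward 6.8 m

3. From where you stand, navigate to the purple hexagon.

turn left 47°, forward 2.3 m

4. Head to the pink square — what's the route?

turn left 109°, forward 3.5 m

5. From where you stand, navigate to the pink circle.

turn left 145°, forward 1.9 m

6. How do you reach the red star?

turn left 86°, forward 8.3 m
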